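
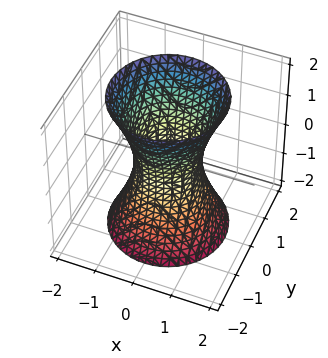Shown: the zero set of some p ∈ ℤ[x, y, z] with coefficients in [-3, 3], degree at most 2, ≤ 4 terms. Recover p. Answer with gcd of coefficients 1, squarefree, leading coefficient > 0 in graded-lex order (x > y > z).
1. The degree is 2 — one connected sheet with a waist; a quadric.
2. Symmetries: mirror symmetry z ↦ −z ⇒ only even powers of z; rotational symmetry about the z-axis ⇒ p depends on x, y only through x² + y².
3. From the axis intercepts and sections: a circular section at z = 0 has radius between 0 and 1; the surface avoids every integer z-axis point in the box.
4. The integer polynomial consistent with all of this is the stated p.

3*x^2 + 3*y^2 - z^2 - 2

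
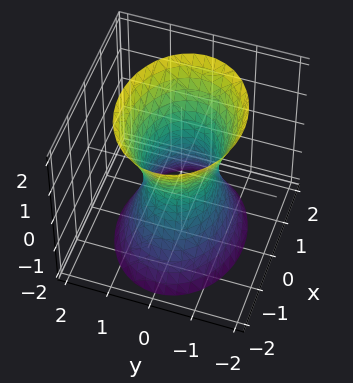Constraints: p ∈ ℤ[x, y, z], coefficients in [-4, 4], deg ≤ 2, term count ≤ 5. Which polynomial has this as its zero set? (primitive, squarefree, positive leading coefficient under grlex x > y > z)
First, degree: an hourglass — one-sheet hyperboloid; a quadric, so deg p = 2.
Next, symmetries: it's symmetric under y → −y, forcing even powers of y; mirror symmetry x ↦ −x ⇒ only even powers of x; the z ↦ −z reflection is a symmetry, so z appears only in even powers.
Then, checking where it meets the axes: it misses every integer gridline on the z-axis; the x-axis gridline crossings are at x ∈ {-1, 1}.
Finally, putting this together gives p.

2*x^2 + 3*y^2 - z^2 - 2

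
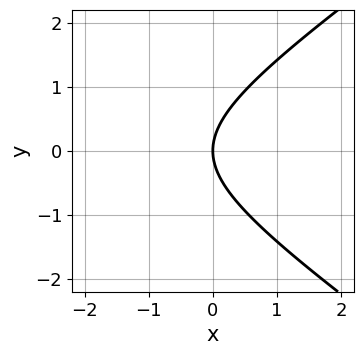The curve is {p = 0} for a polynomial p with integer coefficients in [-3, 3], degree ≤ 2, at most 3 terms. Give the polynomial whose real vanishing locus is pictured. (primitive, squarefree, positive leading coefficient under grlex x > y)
First, degree: the shape is more complex than any degree-1 curve, so deg p = 2.
Next, symmetries: it's symmetric under y → −y, forcing even powers of y.
Next, against the integer gridlines: one x-axis crossing is at x = 0; one y-axis crossing is at y = 0.
Finally, assembling these constraints gives the stated polynomial.

x^2 - 2*y^2 + 3*x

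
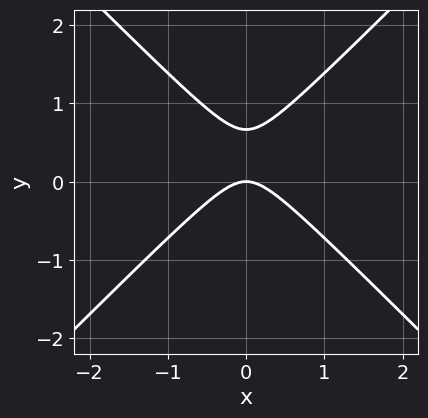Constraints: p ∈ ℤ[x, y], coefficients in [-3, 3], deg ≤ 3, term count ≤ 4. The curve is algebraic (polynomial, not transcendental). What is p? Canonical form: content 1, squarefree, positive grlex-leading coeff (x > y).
3*x^2 - 3*y^2 + 2*y

(a) The degree is 2 — no degree-1 curve has this shape.
(b) Symmetries: it's symmetric under x → −x, forcing even powers of x.
(c) From the axis intercepts and sections: it crosses the y-axis at the gridline y = 0; it meets the x-axis at x = 0 (among the integer gridlines).
(d) Putting this together gives p.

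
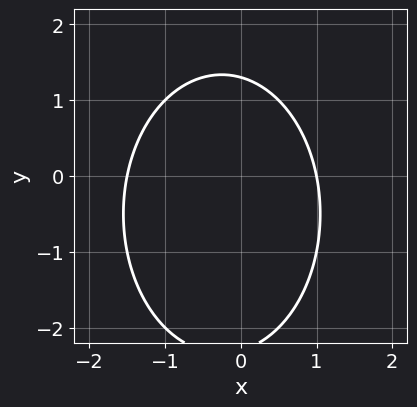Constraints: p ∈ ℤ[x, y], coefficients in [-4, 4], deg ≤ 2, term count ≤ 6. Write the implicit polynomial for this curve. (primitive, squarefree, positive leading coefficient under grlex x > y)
The degree is 2 — the shape is more complex than any degree-1 curve.
Checking where it meets the axes: one x-axis crossing is at x = 1.
Fitting integer coefficients to these (and the overall shape) gives p.

2*x^2 + y^2 + x + y - 3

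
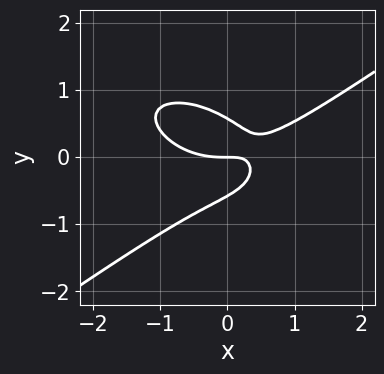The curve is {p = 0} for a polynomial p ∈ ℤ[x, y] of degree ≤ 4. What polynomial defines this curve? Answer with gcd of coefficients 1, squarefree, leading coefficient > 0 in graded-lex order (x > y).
x^3 - 3*y^3 - 2*x*y + y

(a) The degree is 3 — the shape is more complex than any degree-2 curve.
(b) Reading off the gridlines: it crosses the y-axis at the gridline y = 0; it crosses the x-axis at the gridline x = 0.
(c) Assembling these constraints gives the stated polynomial.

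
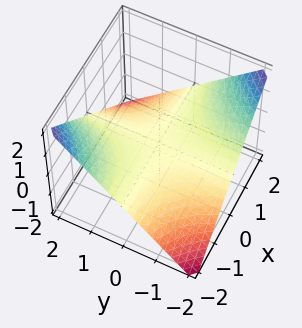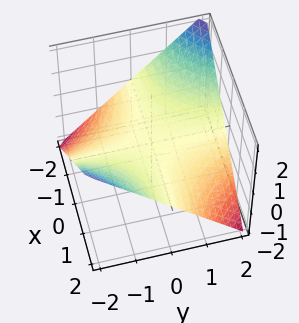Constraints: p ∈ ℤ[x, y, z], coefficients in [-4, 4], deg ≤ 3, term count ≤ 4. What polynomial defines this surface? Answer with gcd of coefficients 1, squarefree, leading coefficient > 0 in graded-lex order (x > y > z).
1. The degree is 2 — a hyperbolic paraboloid; a quadric.
2. Checking where it meets the axes: one z-axis crossing is at z = 0; the visible x-axis segment lies entirely on the surface.
3. Together with the visible shape, these determine p as stated. Check: (0, 1, 0) on the y-axis lies on the surface, and p(0, 1, 0) = 0. ✓

x*y + 2*z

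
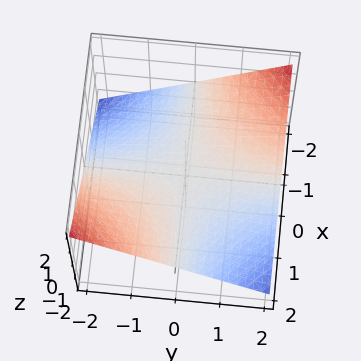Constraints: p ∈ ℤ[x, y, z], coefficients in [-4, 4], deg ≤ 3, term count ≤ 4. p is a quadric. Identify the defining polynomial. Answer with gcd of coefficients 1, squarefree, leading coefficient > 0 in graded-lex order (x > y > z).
1. The degree is 2 — a saddle surface; a quadric.
2. From the visible intercepts: every point of the x-axis in the box is on the surface; every point of the y-axis in the box is on the surface; one z-axis crossing is at z = 0.
3. These observations pin down the coefficients.

x*y + 3*z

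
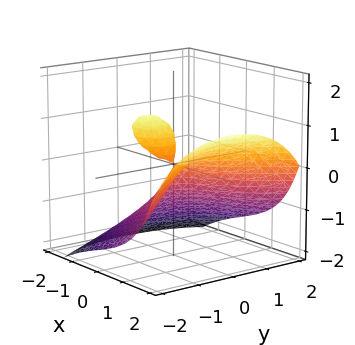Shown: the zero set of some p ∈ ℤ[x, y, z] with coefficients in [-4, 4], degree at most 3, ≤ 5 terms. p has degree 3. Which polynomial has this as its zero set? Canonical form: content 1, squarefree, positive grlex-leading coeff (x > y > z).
x^3 - 2*z^3 - 3*x*z - 2*y^2

1. The picture has 2 separate pieces. Treating them together as one polynomial.
2. deg p = 3. No degree-2 surface has this shape.
3. Against the integer gridlines: one y-axis crossing is at y = 0; it meets the z-axis at z = 0 (among the integer gridlines); one x-axis crossing is at x = 0.
4. Assembling these constraints gives the stated polynomial.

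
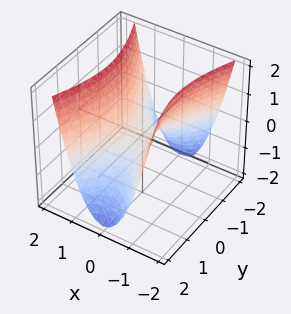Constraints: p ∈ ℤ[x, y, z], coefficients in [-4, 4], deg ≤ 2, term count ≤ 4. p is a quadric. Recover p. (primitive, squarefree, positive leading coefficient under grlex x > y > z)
3*x^2 - y^2 - 2*z

First, deg p = 2.
Then, symmetries: the y ↦ −y reflection is a symmetry, so y appears only in even powers; the x ↦ −x reflection is a symmetry, so x appears only in even powers.
Next, from the axis intercepts and sections: it crosses the x-axis at the gridline x = 0; one y-axis crossing is at y = 0; one z-axis crossing is at z = 0.
Finally, matching integer coefficients to the picture gives p.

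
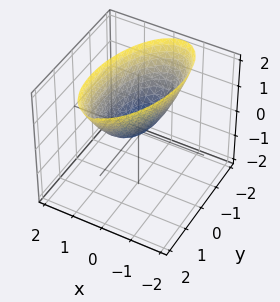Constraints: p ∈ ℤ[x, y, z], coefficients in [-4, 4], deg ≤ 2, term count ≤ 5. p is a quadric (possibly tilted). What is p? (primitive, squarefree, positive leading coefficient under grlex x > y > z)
3*x^2 - x*y + y^2 - 2*z

1. deg p = 2. No degree-1 surface has this shape.
2. From the visible intercepts: one x-axis crossing is at x = 0; it meets the z-axis at z = 0 (among the integer gridlines); one y-axis crossing is at y = 0.
3. Matching integer coefficients to the picture gives p.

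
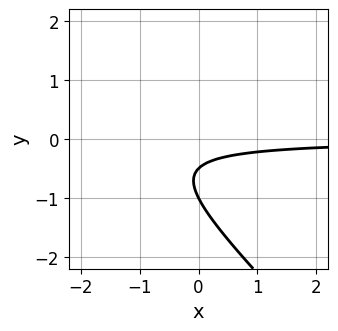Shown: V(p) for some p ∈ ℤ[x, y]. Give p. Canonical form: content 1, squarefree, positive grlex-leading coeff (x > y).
1. Degree: no degree-1 curve has this shape, so deg p = 2.
2. Reading off the gridlines: it crosses the y-axis at the gridline y = -1; it misses every integer gridline on the x-axis.
3. These observations pin down the coefficients.

2*x*y + 2*y^2 + 3*y + 1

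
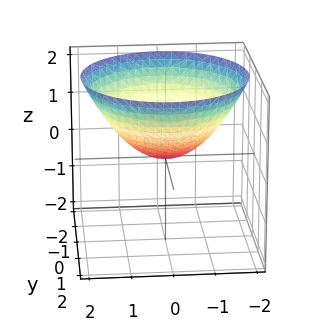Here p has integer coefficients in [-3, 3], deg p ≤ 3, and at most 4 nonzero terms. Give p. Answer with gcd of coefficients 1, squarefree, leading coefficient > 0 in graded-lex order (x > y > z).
x^2 + y^2 - 2*z

The degree is 2 — a single bowl opening along one axis; a quadric.
By symmetry, the surface is invariant under rotation about z: p = q(x² + y², z).
Against the integer gridlines: it meets the z-axis at z = 0 (among the integer gridlines); a circular section at z = 1 has radius between 1 and 2.
Together with the visible shape, these determine p as stated.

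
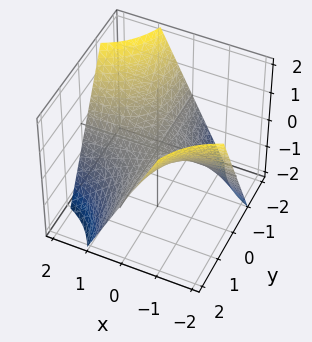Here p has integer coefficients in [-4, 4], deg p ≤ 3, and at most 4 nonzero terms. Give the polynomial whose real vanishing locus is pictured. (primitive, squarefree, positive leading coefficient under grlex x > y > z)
x*y + z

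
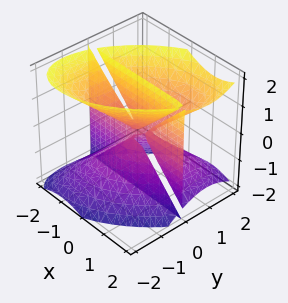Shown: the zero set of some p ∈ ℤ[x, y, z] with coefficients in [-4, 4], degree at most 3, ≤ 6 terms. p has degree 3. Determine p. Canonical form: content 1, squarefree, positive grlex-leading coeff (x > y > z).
3*x^2*y - 3*x*y^2 + 3*y^3 - 3*y*z^2 - x*y

First, the degree is 3 — no degree-2 surface has this shape.
Then, against the integer gridlines: the visible z-axis segment lies entirely on the surface; every point of the x-axis in the box is on the surface; it crosses the y-axis at the gridline y = 0.
Finally, these observations pin down the coefficients.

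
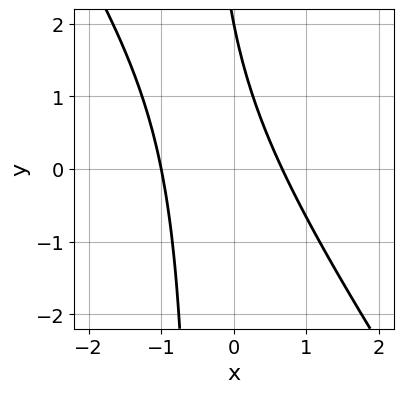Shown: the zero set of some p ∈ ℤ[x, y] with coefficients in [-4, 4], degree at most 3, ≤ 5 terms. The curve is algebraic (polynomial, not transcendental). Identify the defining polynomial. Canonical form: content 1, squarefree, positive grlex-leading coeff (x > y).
(a) Degree: no degree-1 curve has this shape, so deg p = 2.
(b) Against the integer gridlines: one x-axis crossing is at x = -1; one y-axis crossing is at y = 2.
(c) Assembling these constraints gives the stated polynomial.

3*x^2 + 2*x*y + x + y - 2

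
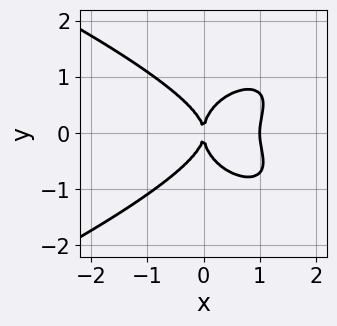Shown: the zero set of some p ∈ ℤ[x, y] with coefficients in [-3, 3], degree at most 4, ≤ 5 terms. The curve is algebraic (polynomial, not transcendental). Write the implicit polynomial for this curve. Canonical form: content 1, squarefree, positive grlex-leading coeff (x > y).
2*y^4 + 2*x^3 - x*y^2 - 2*x^2

1. Degree: the shape is more complex than any degree-3 curve, so deg p = 4.
2. Symmetries: mirror symmetry y ↦ −y ⇒ only even powers of y.
3. Observable constraints: it crosses the y-axis at the gridline y = 0; among the integer gridlines, it crosses the x-axis at x ∈ {0, 1}.
4. Solving for integer coefficients yields p as stated.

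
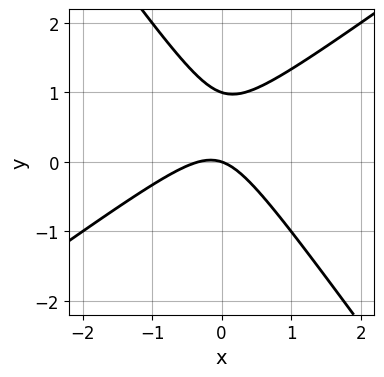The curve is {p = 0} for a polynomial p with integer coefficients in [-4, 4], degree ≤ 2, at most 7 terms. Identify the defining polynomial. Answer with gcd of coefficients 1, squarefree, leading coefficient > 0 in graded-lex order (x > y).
3*x^2 - 2*x*y - 3*y^2 + x + 3*y

(a) Degree: no degree-1 curve has this shape, so deg p = 2.
(b) From the visible intercepts: among the integer gridlines, it crosses the y-axis at y ∈ {0, 1}; it meets the x-axis at x = 0 (among the integer gridlines).
(c) Putting this together gives p.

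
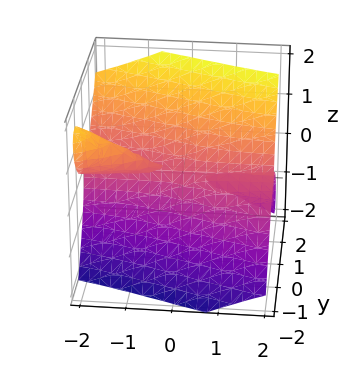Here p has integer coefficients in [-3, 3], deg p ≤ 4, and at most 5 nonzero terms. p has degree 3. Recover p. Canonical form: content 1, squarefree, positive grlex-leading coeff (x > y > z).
3*x*y*z + 3*y^3 - 2*z^3

First, the picture has 3 separate pieces. Treating them together as one polynomial.
Then, the degree is 3 — a generic line meets the surface in up to 3 points.
Then, from the axis intercepts and sections: it crosses the y-axis at the gridline y = 0; it meets the z-axis at z = 0 (among the integer gridlines); the visible x-axis segment lies entirely on the surface.
Finally, fitting integer coefficients to these (and the overall shape) gives p.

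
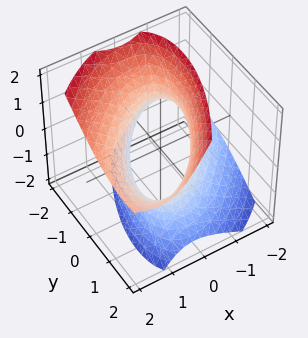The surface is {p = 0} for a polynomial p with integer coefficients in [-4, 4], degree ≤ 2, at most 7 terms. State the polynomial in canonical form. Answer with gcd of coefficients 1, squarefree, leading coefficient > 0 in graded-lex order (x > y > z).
3*x^2 - 3*x*y - 3*x*z + 2*y^2 - 2*z^2 - 3

Degree: no degree-1 surface has this shape, so deg p = 2.
Against the integer gridlines: the x-axis gridline crossings are at x ∈ {-1, 1}; no z-intercept at any integer in the box.
Matching integer coefficients to the picture gives p.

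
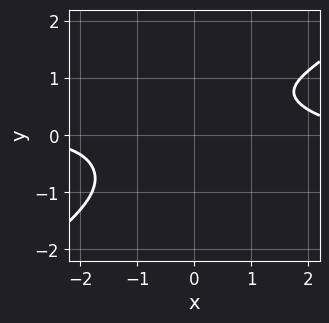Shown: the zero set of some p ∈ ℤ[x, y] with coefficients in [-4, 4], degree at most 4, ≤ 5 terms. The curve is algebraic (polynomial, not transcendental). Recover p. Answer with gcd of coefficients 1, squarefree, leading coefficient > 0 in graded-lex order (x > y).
x^3*y - 3*y^4 - x^2*y + 3*y - 3

Degree: a generic line meets the curve in up to 4 points, so deg p = 4.
From the axis intercepts and sections: no x-intercept at any integer in the box; it misses every integer gridline on the y-axis.
Together with the visible shape, these determine p as stated.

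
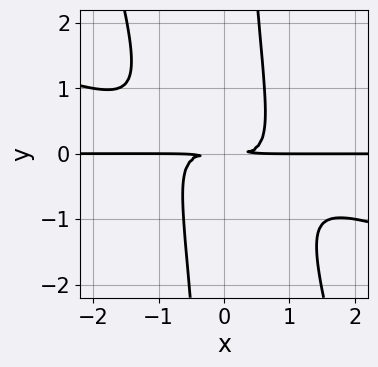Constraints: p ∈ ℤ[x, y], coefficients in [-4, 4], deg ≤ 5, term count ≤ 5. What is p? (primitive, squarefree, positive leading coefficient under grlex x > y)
x^3*y + 3*x^2*y^2 + x*y^3 - 2*y^2

Degree: the shape is more complex than any degree-3 curve, so deg p = 4.
From the axis intercepts and sections: every point of the x-axis in the box is on the curve.
These observations pin down the coefficients.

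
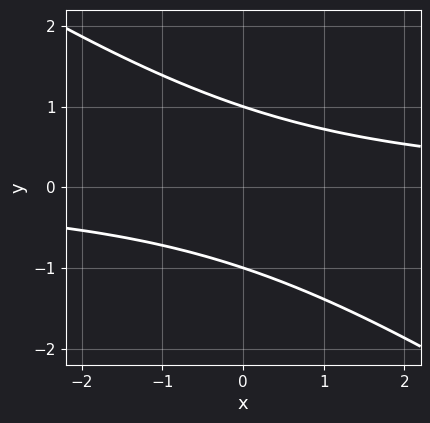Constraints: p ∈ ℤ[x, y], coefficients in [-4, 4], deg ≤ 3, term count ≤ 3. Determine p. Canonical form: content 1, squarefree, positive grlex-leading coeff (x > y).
2*x*y + 3*y^2 - 3

(a) Degree: the shape is more complex than any degree-1 curve, so deg p = 2.
(b) Against the integer gridlines: among the integer gridlines, it crosses the y-axis at y ∈ {-1, 1}; no x-intercept at any integer in the box.
(c) Assembling these constraints gives the stated polynomial.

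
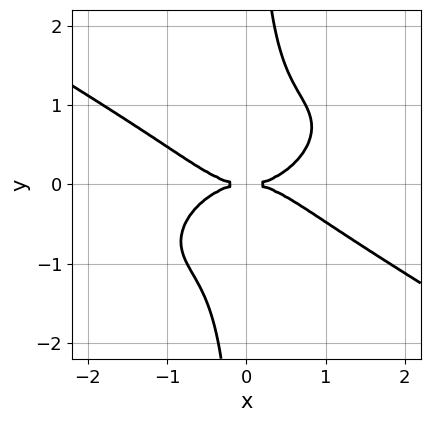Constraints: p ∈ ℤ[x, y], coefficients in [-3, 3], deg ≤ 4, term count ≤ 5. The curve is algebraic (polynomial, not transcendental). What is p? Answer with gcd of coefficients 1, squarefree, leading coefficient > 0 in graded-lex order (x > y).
1. deg p = 4. The shape is more complex than any degree-3 curve.
2. Checking where it meets the axes: it meets the x-axis at x = 0 (among the integer gridlines); it meets the y-axis at y = 0 (among the integer gridlines).
3. Matching integer coefficients to the picture gives p.

x^4 - x^2*y^2 + 3*x*y^3 - 2*y^2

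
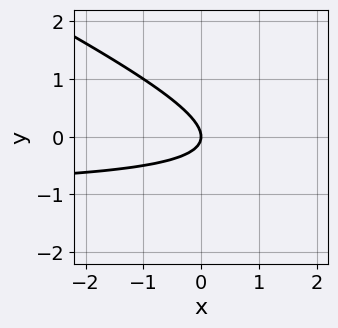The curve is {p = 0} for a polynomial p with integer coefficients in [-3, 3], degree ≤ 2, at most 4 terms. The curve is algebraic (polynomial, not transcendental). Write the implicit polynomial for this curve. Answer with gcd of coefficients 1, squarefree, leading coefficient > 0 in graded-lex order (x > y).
x*y + 2*y^2 + x

1. The degree is 2 — no degree-1 curve has this shape.
2. Observable constraints: it meets the y-axis at y = 0 (among the integer gridlines); it crosses the x-axis at the gridline x = 0.
3. Assembling these constraints gives the stated polynomial.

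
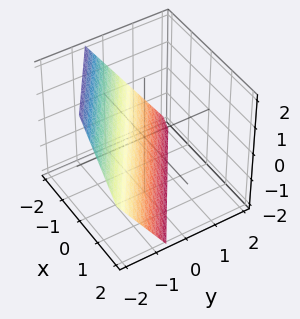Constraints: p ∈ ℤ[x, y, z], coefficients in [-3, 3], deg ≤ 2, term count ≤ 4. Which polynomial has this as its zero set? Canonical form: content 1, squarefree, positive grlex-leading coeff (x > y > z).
2*x + 3*y + 2*z + 2

(a) Degree: the surface is flat (a plane), so deg p = 1.
(b) Checking where it meets the axes: one z-axis crossing is at z = -1; it crosses the x-axis at the gridline x = -1.
(c) Solving for integer coefficients yields p as stated.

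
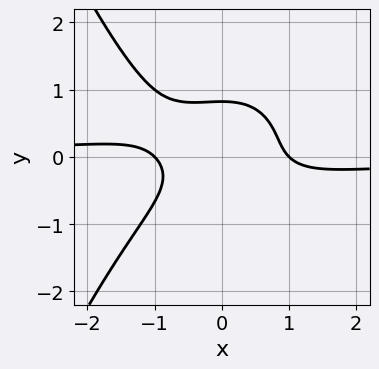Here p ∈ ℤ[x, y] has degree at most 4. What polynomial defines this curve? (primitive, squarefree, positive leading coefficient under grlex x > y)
(a) The degree is 4 — a generic line meets the curve in up to 4 points.
(b) Against the integer gridlines: the x-axis gridline crossings are at x ∈ {-1, 1}.
(c) These observations pin down the coefficients.

2*x^3*y + 3*y^3 + x^2 - y^2 - 1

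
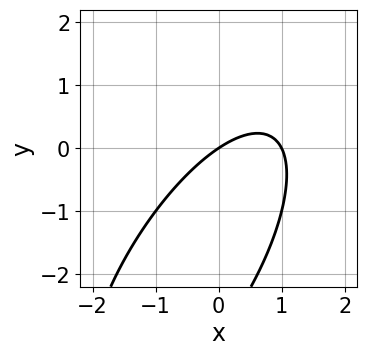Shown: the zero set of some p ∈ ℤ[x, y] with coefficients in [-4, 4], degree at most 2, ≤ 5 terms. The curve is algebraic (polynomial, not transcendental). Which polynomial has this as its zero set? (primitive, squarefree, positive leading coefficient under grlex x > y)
(a) Degree: the shape is more complex than any degree-1 curve, so deg p = 2.
(b) From the axis intercepts and sections: among the integer gridlines, it crosses the x-axis at x ∈ {0, 1}; one y-axis crossing is at y = 0.
(c) Together with the visible shape, these determine p as stated.

2*x^2 - 2*x*y + y^2 - 2*x + 3*y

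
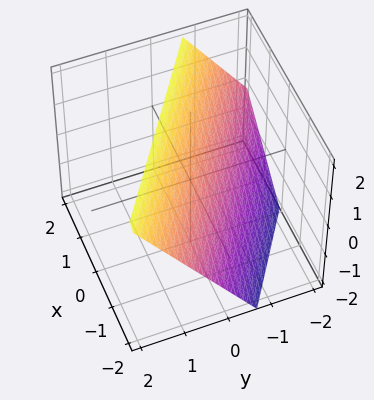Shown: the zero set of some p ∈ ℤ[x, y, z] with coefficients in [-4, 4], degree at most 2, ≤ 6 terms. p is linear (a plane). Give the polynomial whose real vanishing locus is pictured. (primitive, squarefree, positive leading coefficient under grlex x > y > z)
2*x + 3*y - 2*z + 2

1. Degree: the surface is flat (a plane), so deg p = 1.
2. Checking where it meets the axes: it crosses the x-axis at the gridline x = -1; it crosses the z-axis at the gridline z = 1.
3. Fitting integer coefficients to these (and the overall shape) gives p.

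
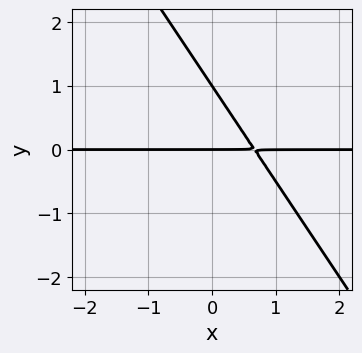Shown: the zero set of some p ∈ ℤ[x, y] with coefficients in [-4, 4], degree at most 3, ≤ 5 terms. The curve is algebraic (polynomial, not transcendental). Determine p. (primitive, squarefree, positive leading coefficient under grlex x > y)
3*x*y + 2*y^2 - 2*y

First, the degree is 2 — no degree-1 curve has this shape.
Then, reading off the gridlines: every point of the x-axis in the box is on the curve; the y-axis gridline crossings are at y ∈ {0, 1}.
Finally, these observations pin down the coefficients.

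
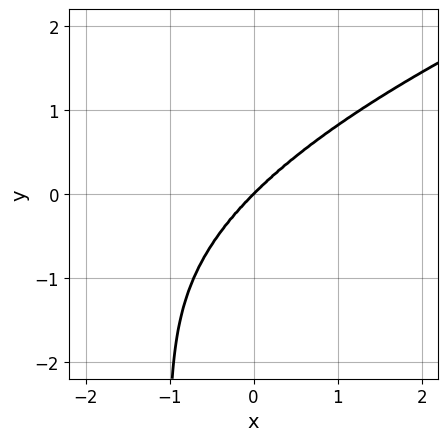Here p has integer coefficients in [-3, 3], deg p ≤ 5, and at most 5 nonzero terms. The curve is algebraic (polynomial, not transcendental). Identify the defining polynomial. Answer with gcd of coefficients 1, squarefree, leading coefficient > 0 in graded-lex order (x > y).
2*x*y^3 - 3*x^3 + x^2*y + 2*y^3

First, deg p = 4. A generic line meets the curve in up to 4 points.
Next, against the integer gridlines: it meets the x-axis at x = 0 (among the integer gridlines); it meets the y-axis at y = 0 (among the integer gridlines).
Finally, together with the visible shape, these determine p as stated.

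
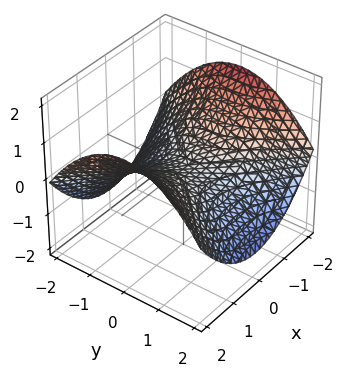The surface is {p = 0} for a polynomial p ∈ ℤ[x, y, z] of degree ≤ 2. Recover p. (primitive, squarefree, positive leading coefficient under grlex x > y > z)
1. deg p = 2.
2. Symmetries: the y ↦ −y reflection is a symmetry, so y appears only in even powers; it's symmetric under x → −x, forcing even powers of x.
3. Against the integer gridlines: one z-axis crossing is at z = 0; it crosses the x-axis at the gridline x = 0.
4. The integer polynomial consistent with all of this is the stated p.

x^2 - y^2 - 3*z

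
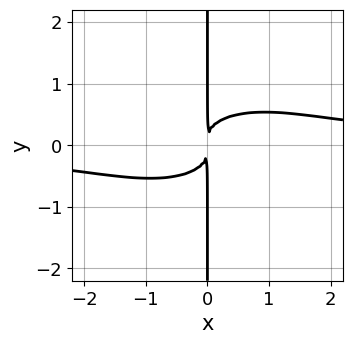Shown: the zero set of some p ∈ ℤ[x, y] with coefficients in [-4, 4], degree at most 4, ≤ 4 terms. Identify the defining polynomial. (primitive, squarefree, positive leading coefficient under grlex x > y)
x^3*y + 3*x*y^3 - x^2

1. deg p = 4. A generic line meets the curve in up to 4 points.
2. Reading off the gridlines: the visible y-axis segment lies entirely on the curve.
3. Assembling these constraints gives the stated polynomial.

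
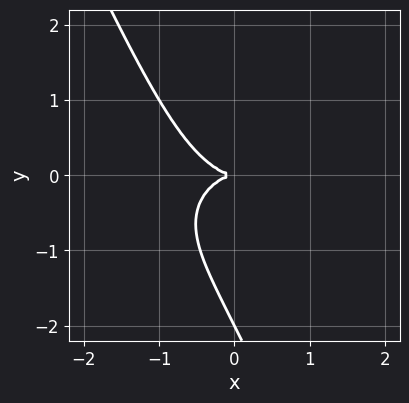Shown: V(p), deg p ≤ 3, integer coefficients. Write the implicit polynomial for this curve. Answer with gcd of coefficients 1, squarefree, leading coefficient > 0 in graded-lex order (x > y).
x^3 + 2*x*y^2 + y^3 + 2*y^2

First, the degree is 3 — no degree-2 curve has this shape.
Next, checking where it meets the axes: it crosses the x-axis at the gridline x = 0; among the integer gridlines, it crosses the y-axis at y ∈ {-2, 0}.
Finally, the integer polynomial consistent with all of this is the stated p.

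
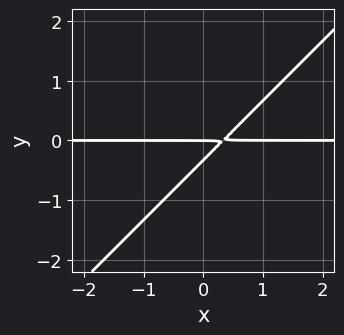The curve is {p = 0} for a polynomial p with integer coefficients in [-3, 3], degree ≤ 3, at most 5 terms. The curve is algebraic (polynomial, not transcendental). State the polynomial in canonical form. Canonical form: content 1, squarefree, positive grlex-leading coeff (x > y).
(a) deg p = 2. The shape is more complex than any degree-1 curve.
(b) Reading off the gridlines: every point of the x-axis in the box is on the curve; it crosses the y-axis at the gridline y = 0.
(c) The integer polynomial consistent with all of this is the stated p.

3*x*y - 3*y^2 - y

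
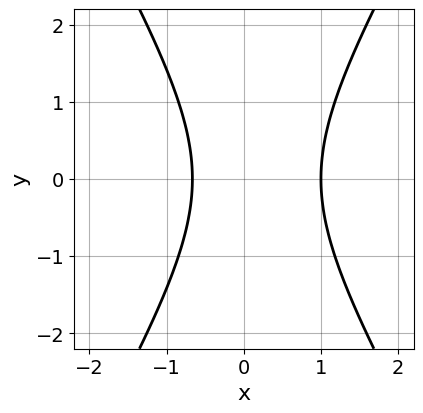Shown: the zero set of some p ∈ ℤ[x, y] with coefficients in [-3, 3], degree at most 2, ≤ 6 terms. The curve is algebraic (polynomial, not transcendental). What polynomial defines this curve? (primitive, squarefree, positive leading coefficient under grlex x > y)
First, deg p = 2. The shape is more complex than any degree-1 curve.
Next, symmetries: the y ↦ −y reflection is a symmetry, so y appears only in even powers.
Then, checking where it meets the axes: it meets the x-axis at x = 1 (among the integer gridlines); it misses every integer gridline on the y-axis.
Finally, these observations pin down the coefficients.

3*x^2 - y^2 - x - 2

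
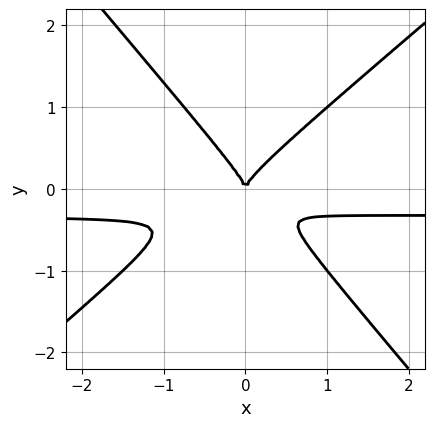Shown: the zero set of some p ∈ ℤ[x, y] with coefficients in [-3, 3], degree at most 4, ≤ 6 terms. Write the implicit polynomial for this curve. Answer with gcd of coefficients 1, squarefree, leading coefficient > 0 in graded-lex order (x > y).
3*x^2*y - x*y^2 - 3*y^3 + x^2

The degree is 3 — no degree-2 curve has this shape.
Reading off the gridlines: it crosses the x-axis at the gridline x = 0; one y-axis crossing is at y = 0.
The integer polynomial consistent with all of this is the stated p.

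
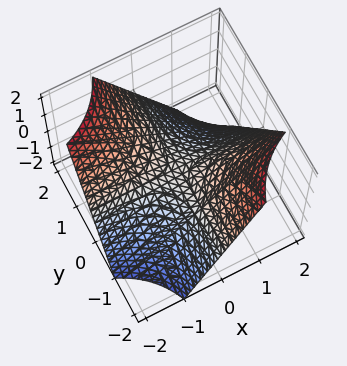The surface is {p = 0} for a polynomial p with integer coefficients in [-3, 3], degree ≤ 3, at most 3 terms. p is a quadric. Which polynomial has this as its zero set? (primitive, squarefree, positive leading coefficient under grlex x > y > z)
(a) Degree: a saddle surface; a quadric, so deg p = 2.
(b) Checking where it meets the axes: one z-axis crossing is at z = 0; every point of the x-axis in the box is on the surface; every point of the y-axis in the box is on the surface.
(c) Matching integer coefficients to the picture gives p.

x*y + z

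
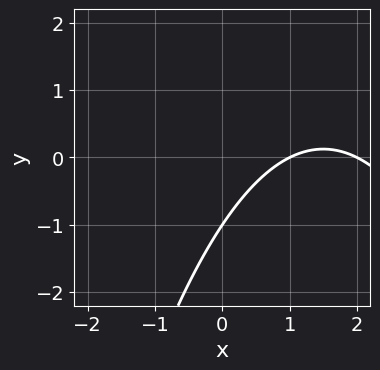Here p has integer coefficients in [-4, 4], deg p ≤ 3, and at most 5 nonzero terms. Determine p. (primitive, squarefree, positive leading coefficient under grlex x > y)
deg p = 2. A generic line meets the curve in up to 2 points.
From the visible intercepts: the x-axis gridline crossings are at x ∈ {1, 2}; it meets the y-axis at y = -1 (among the integer gridlines).
Matching integer coefficients to the picture gives p.

x^2 - 3*x + 2*y + 2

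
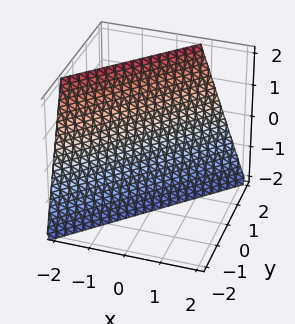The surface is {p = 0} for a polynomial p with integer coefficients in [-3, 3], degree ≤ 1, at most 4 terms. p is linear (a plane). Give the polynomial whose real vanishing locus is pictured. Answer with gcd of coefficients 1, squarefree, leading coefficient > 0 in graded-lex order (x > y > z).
deg p = 1.
From the axis intercepts and sections: it meets the z-axis at z = -2 (among the integer gridlines).
Fitting integer coefficients to these (and the overall shape) gives p.

3*x - 3*y + z + 2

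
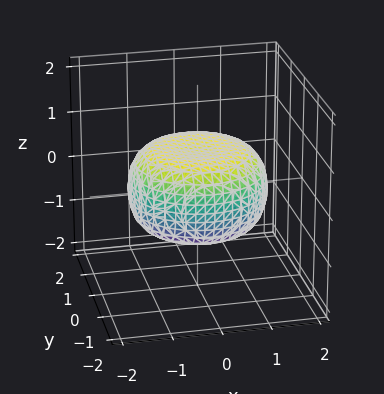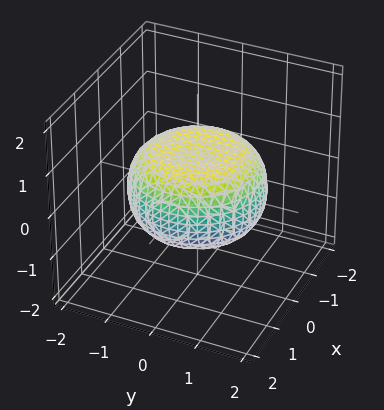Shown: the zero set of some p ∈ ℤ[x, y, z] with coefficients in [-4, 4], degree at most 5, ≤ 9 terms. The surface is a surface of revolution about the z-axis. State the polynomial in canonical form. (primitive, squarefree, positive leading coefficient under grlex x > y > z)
x^4 + 2*x^2*y^2 + y^4 - x^2 - y^2 + 3*z^2 - 2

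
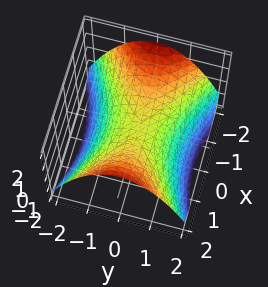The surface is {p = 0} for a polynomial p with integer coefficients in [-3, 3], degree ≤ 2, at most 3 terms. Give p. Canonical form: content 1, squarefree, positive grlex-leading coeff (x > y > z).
x^2 - 2*y^2 - 3*z

Degree: a saddle surface; a quadric, so deg p = 2.
Symmetries: mirror symmetry x ↦ −x ⇒ only even powers of x; the y ↦ −y reflection is a symmetry, so y appears only in even powers.
Observable constraints: it crosses the y-axis at the gridline y = 0; it crosses the z-axis at the gridline z = 0; one x-axis crossing is at x = 0.
Assembling these constraints gives the stated polynomial.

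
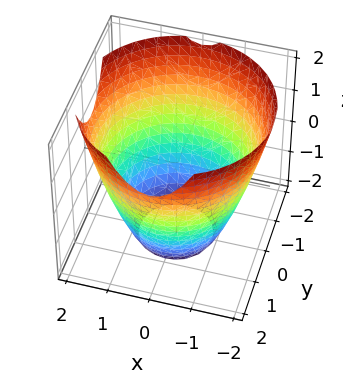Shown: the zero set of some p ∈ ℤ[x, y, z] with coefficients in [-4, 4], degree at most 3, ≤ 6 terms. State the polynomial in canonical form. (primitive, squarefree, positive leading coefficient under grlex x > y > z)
(a) Degree: no degree-1 surface has this shape, so deg p = 2.
(b) By symmetry, every cross-section ⟂ z is a circle, so x, y appear only via x² + y².
(c) Against the integer gridlines: a circular section at z = 0 has radius between 1 and 2; it misses every integer gridline on the z-axis.
(d) The integer polynomial consistent with all of this is the stated p.

x^2 + y^2 - z - 3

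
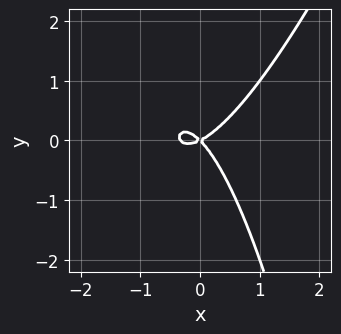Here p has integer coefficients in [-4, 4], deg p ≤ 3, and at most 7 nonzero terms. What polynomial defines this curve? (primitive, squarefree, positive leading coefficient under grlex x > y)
3*x^3 - x^2*y + x^2 - x*y - 2*y^2

First, deg p = 3. No degree-2 curve has this shape.
Next, observable constraints: it crosses the y-axis at the gridline y = 0; one x-axis crossing is at x = 0.
Finally, putting this together gives p.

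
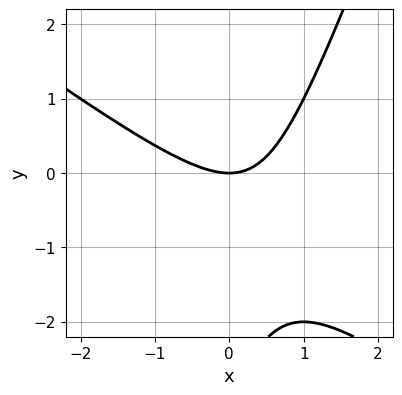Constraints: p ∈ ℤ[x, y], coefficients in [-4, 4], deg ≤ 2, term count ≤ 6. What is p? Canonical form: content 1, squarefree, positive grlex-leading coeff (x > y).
2*x^2 + 2*x*y - y^2 - 3*y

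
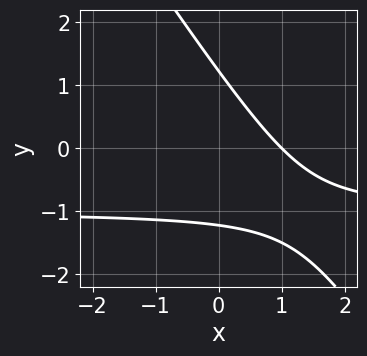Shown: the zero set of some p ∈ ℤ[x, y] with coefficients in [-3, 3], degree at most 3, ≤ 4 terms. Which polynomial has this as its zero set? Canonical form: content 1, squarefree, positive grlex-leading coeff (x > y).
deg p = 2. A generic line meets the curve in up to 2 points.
From the axis intercepts and sections: one x-axis crossing is at x = 1.
Matching integer coefficients to the picture gives p.

3*x*y + 2*y^2 + 3*x - 3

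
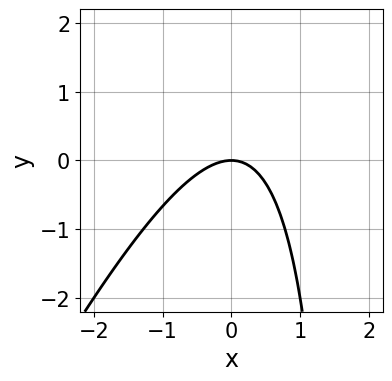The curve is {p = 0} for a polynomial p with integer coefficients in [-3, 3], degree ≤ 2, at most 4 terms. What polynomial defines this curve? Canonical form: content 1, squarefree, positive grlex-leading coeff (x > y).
2*x^2 - x*y + 2*y

First, deg p = 2. No degree-1 curve has this shape.
Then, from the axis intercepts and sections: it crosses the x-axis at the gridline x = 0; it meets the y-axis at y = 0 (among the integer gridlines).
Finally, the integer polynomial consistent with all of this is the stated p.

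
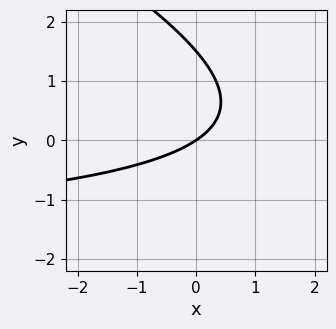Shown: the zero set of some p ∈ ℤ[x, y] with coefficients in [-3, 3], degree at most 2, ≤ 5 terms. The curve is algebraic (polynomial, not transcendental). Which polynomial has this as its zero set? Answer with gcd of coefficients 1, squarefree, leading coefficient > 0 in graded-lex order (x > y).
deg p = 2. A generic line meets the curve in up to 2 points.
Reading off the gridlines: it meets the y-axis at y = 0 (among the integer gridlines); it crosses the x-axis at the gridline x = 0.
Solving for integer coefficients yields p as stated.

x*y + 2*y^2 + 2*x - 3*y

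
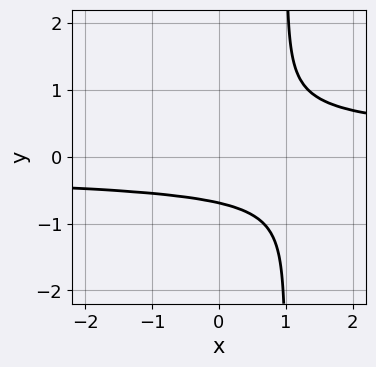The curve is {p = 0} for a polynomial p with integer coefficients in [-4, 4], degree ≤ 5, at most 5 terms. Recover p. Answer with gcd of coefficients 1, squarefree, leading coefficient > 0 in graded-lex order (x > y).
3*x*y^3 - 3*y^3 - 1

(a) deg p = 4. A generic line meets the curve in up to 4 points.
(b) Checking where it meets the axes: no x-intercept at any integer in the box.
(c) Matching integer coefficients to the picture gives p.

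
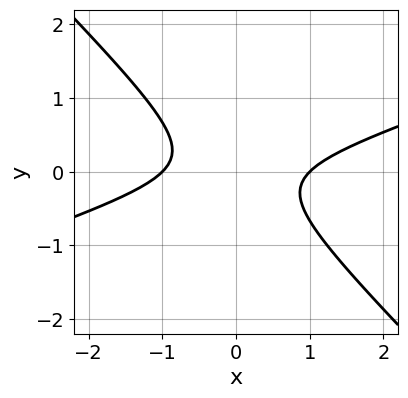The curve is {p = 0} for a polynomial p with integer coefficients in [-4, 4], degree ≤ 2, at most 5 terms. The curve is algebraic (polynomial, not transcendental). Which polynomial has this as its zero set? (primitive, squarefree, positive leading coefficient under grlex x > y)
First, degree: a generic line meets the curve in up to 2 points, so deg p = 2.
Then, checking where it meets the axes: among the integer gridlines, it crosses the x-axis at x ∈ {-1, 1}; no y-intercept at any integer in the box.
Finally, matching integer coefficients to the picture gives p.

x^2 - 2*x*y - 3*y^2 - 1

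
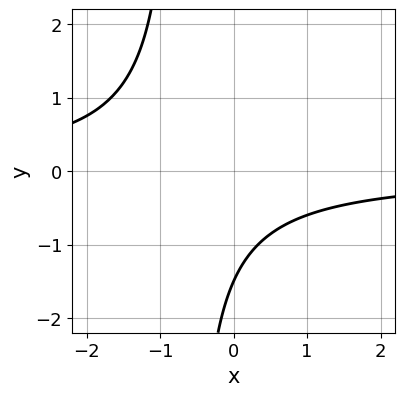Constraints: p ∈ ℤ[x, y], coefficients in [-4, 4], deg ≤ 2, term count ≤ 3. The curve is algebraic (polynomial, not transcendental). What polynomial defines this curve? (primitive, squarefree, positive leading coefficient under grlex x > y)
deg p = 2.
From the visible intercepts: no x-intercept at any integer in the box.
Together with the visible shape, these determine p as stated.

3*x*y + 2*y + 3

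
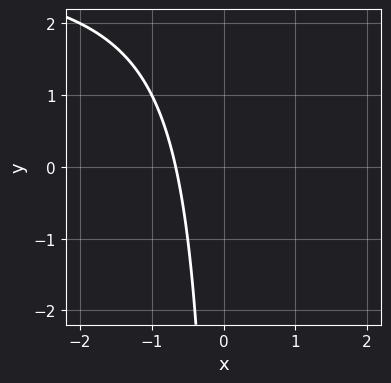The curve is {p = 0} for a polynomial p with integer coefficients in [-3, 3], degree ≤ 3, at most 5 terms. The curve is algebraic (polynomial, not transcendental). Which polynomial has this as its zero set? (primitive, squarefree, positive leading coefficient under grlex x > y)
(a) Degree: the shape is more complex than any degree-1 curve, so deg p = 2.
(b) Reading off the gridlines: it misses every integer gridline on the y-axis.
(c) Together with the visible shape, these determine p as stated.

x*y - 3*x - 2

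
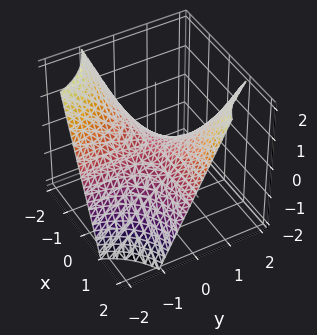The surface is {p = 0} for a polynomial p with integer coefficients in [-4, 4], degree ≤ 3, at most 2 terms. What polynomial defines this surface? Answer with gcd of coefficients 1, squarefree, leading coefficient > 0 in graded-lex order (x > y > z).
x*y - z

deg p = 2.
Checking where it meets the axes: one z-axis crossing is at z = 0; every point of the y-axis in the box is on the surface; the visible x-axis segment lies entirely on the surface.
These observations pin down the coefficients.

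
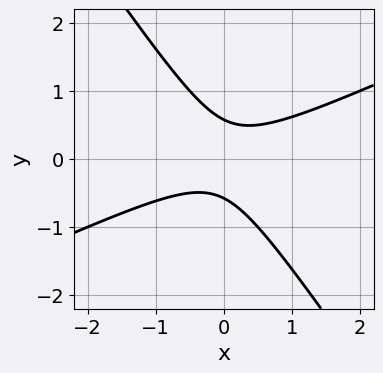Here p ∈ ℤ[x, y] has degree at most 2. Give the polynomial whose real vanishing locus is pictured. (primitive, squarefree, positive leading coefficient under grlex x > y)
(a) The degree is 2 — no degree-1 curve has this shape.
(b) Against the integer gridlines: the curve avoids every integer x-axis point in the box.
(c) Fitting integer coefficients to these (and the overall shape) gives p.

2*x^2 - 3*x*y - 3*y^2 + 1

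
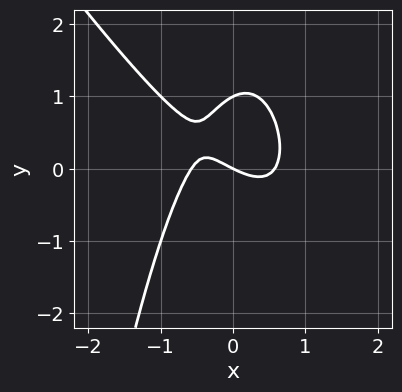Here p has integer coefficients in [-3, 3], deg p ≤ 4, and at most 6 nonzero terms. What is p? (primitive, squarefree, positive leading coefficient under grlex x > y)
3*x^3 + 2*x^2*y + 2*y^2 - x - 2*y

The degree is 3 — no degree-2 curve has this shape.
Against the integer gridlines: the y-axis gridline crossings are at y ∈ {0, 1}; it meets the x-axis at x = 0 (among the integer gridlines).
Solving for integer coefficients yields p as stated.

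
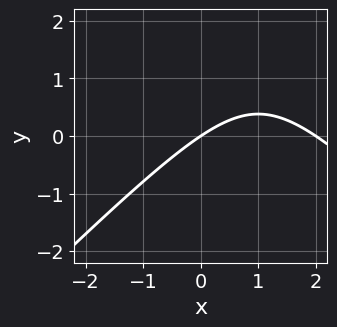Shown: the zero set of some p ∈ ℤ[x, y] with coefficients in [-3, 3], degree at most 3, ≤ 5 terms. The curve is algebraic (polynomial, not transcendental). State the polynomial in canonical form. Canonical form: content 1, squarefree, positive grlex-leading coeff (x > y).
(a) Degree: no degree-1 curve has this shape, so deg p = 2.
(b) Observable constraints: it crosses the y-axis at the gridline y = 0; among the integer gridlines, it crosses the x-axis at x ∈ {0, 2}.
(c) The integer polynomial consistent with all of this is the stated p.

x^2 - y^2 - 2*x + 3*y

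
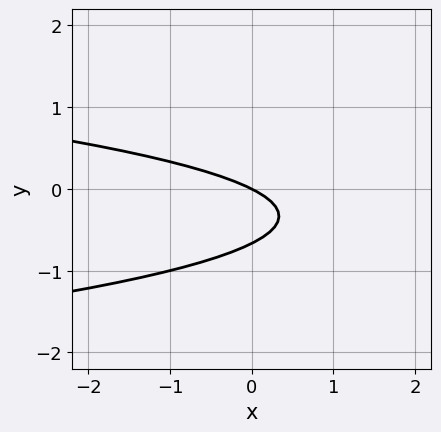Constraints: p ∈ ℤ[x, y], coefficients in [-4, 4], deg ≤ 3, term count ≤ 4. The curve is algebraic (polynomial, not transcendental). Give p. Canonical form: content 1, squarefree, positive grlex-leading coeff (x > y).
3*y^2 + x + 2*y

1. Degree: the shape is more complex than any degree-1 curve, so deg p = 2.
2. Against the integer gridlines: it meets the y-axis at y = 0 (among the integer gridlines); one x-axis crossing is at x = 0.
3. These observations pin down the coefficients.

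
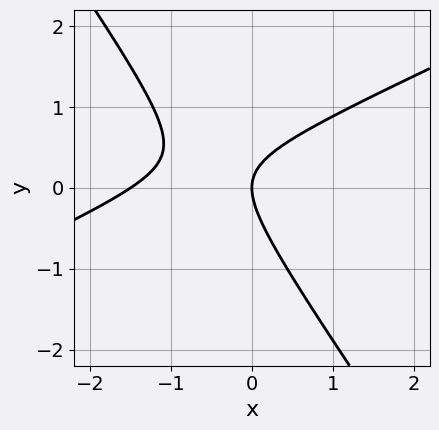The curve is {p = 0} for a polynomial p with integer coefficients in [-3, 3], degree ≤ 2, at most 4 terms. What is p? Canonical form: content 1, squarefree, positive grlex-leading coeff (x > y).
(a) The degree is 2 — a generic line meets the curve in up to 2 points.
(b) From the axis intercepts and sections: one y-axis crossing is at y = 0; it meets the x-axis at x = 0 (among the integer gridlines).
(c) Fitting integer coefficients to these (and the overall shape) gives p.

2*x^2 - 3*x*y - 3*y^2 + 3*x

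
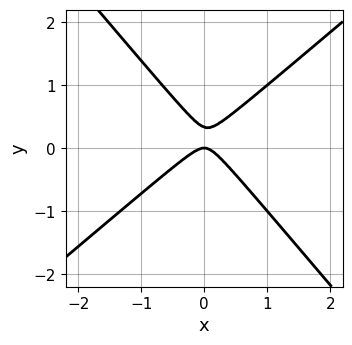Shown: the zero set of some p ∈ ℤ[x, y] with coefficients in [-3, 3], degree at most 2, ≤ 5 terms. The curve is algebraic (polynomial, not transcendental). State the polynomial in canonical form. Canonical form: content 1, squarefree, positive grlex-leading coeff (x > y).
3*x^2 - x*y - 3*y^2 + y

1. deg p = 2. The shape is more complex than any degree-1 curve.
2. Observable constraints: it meets the x-axis at x = 0 (among the integer gridlines); it meets the y-axis at y = 0 (among the integer gridlines).
3. Putting this together gives p.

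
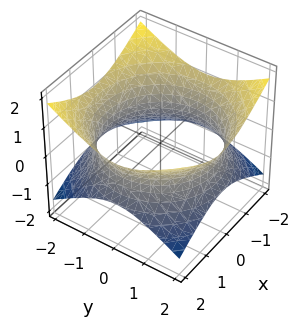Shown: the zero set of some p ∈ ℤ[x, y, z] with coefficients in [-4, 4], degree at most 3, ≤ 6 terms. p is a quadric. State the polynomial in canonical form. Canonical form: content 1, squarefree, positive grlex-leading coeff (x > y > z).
1. Degree: one connected sheet with a waist; a quadric, so deg p = 2.
2. Symmetry: the z-axis is an axis of rotation, so x and y enter only as x² + y²; mirror symmetry z ↦ −z ⇒ only even powers of z.
3. From the axis intercepts and sections: a circular section at z = 0 has radius between 1 and 2; the surface avoids every integer z-axis point in the box.
4. Solving for integer coefficients yields p as stated.

x^2 + y^2 - 2*z^2 - 3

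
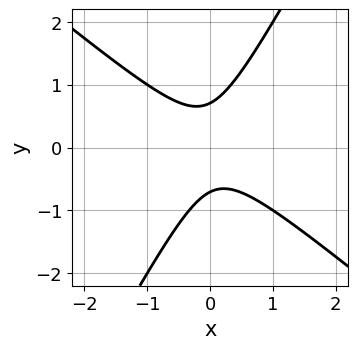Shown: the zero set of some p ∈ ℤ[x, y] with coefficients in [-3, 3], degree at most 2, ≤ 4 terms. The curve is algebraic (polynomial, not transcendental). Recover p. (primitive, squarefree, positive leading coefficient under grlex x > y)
3*x^2 + 2*x*y - 2*y^2 + 1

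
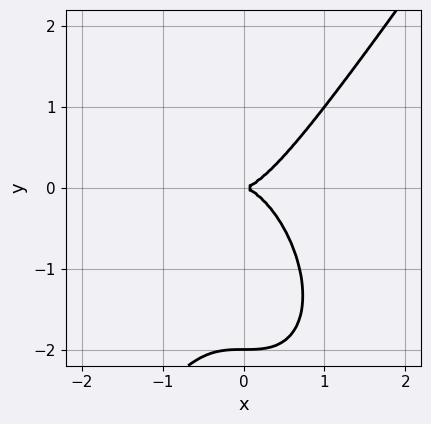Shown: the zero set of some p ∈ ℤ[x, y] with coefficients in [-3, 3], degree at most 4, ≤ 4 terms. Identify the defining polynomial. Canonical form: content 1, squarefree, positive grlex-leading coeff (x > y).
deg p = 3.
Against the integer gridlines: among the integer gridlines, it crosses the y-axis at y ∈ {-2, 0}; one x-axis crossing is at x = 0.
The integer polynomial consistent with all of this is the stated p.

3*x^3 - y^3 - 2*y^2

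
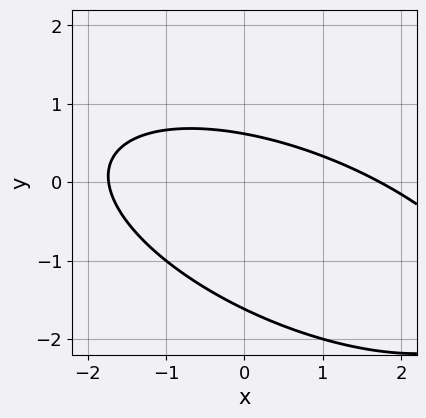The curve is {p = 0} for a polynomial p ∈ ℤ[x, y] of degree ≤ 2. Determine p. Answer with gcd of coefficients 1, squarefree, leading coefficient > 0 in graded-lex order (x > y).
First, degree: the shape is more complex than any degree-1 curve, so deg p = 2.
Finally, solving for integer coefficients yields p as stated.

x^2 + 2*x*y + 3*y^2 + 3*y - 3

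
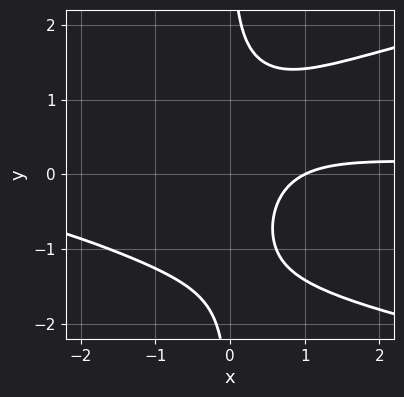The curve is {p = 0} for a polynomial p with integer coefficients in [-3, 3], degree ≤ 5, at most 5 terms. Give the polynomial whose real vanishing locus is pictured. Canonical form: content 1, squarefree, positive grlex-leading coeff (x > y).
First, degree: no degree-3 curve has this shape, so deg p = 4.
Then, checking where it meets the axes: the curve avoids every integer y-axis point in the box; it crosses the x-axis at the gridline x = 1.
Finally, these observations pin down the coefficients.

x*y^3 - x^2*y - x*y + x - 1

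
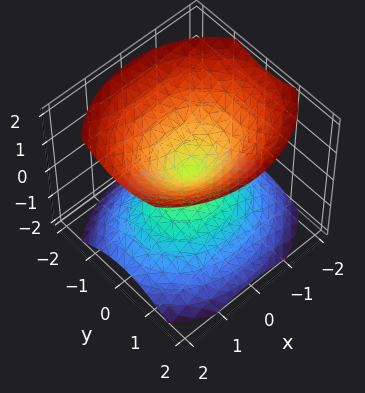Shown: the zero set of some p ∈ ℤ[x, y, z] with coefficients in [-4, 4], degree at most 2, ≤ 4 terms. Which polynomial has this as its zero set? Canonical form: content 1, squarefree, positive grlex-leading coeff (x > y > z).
2*x^2 + 3*y^2 - 3*z^2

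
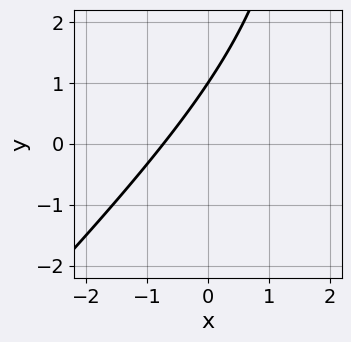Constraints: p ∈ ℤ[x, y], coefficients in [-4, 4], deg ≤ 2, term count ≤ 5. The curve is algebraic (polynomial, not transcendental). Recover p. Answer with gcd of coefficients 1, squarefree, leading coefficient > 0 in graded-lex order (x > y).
First, the degree is 2 — the shape is more complex than any degree-1 curve.
Next, checking where it meets the axes: it crosses the y-axis at the gridline y = 1.
Finally, the integer polynomial consistent with all of this is the stated p.

x^2 - x*y - 2*x + 2*y - 2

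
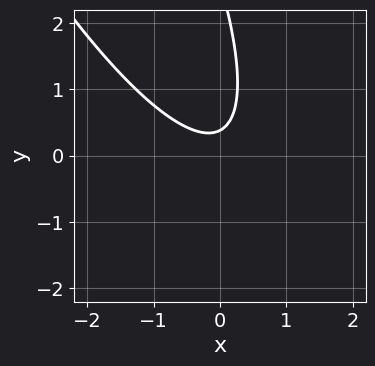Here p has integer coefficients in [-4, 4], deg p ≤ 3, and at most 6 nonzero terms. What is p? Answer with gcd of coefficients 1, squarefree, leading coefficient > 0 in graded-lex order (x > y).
3*x^2 + 3*x*y + y^2 - 3*y + 1

First, the degree is 2 — the shape is more complex than any degree-1 curve.
Next, observable constraints: no x-intercept at any integer in the box.
Finally, assembling these constraints gives the stated polynomial.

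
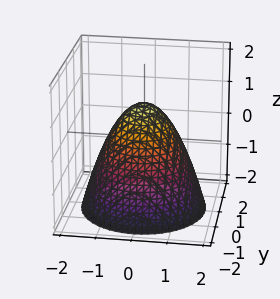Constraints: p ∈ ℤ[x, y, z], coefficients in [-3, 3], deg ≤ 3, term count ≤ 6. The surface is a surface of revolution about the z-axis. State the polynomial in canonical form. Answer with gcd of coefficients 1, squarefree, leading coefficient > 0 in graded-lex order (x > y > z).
x^2 + y^2 + z - 1

The degree is 2 — the shape is more complex than any degree-1 surface.
By symmetry, every cross-section ⟂ z is a circle, so x, y appear only via x² + y².
Reading off the gridlines: a circular section at z = -2 has radius between 1 and 2; among the integer gridlines, it crosses the x-axis at x ∈ {-1, 1}; the y-axis gridline crossings are at y ∈ {-1, 1}; it meets the z-axis at z = 1 (among the integer gridlines).
The integer polynomial consistent with all of this is the stated p.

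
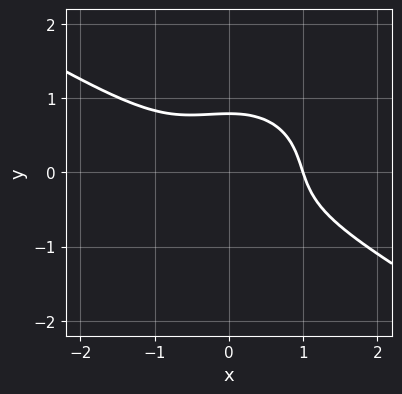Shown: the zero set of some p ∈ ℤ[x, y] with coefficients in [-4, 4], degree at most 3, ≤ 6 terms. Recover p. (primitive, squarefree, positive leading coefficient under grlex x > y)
(a) Degree: no degree-2 curve has this shape, so deg p = 3.
(b) From the axis intercepts and sections: it crosses the x-axis at the gridline x = 1.
(c) The integer polynomial consistent with all of this is the stated p.

x^3 + x^2*y + 2*y^3 - 1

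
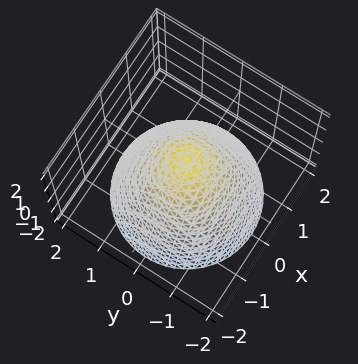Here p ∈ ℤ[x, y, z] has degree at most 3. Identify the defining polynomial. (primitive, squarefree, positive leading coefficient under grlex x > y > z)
(a) Degree: the shape is more complex than any degree-1 surface, so deg p = 2.
(b) Symmetries: rotational symmetry about the z-axis ⇒ p depends on x, y only through x² + y².
(c) From the visible intercepts: a circular section at z = -1 has radius between 1 and 2; it meets the z-axis at z = 1 (among the integer gridlines); among the integer gridlines, it crosses the x-axis at x ∈ {-1, 1}.
(d) Solving for integer coefficients yields p as stated.

x^2 + y^2 + z - 1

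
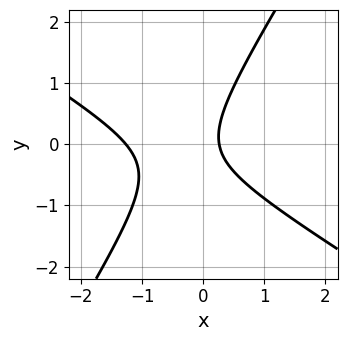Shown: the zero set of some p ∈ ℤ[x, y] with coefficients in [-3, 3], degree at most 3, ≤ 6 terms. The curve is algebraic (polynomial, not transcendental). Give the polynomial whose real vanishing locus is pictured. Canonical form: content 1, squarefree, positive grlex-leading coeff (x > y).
1. Degree: a generic line meets the curve in up to 2 points, so deg p = 2.
2. Observable constraints: it misses every integer gridline on the y-axis.
3. These observations pin down the coefficients.

3*x^2 + 3*x*y - 3*y^2 + 3*x - 1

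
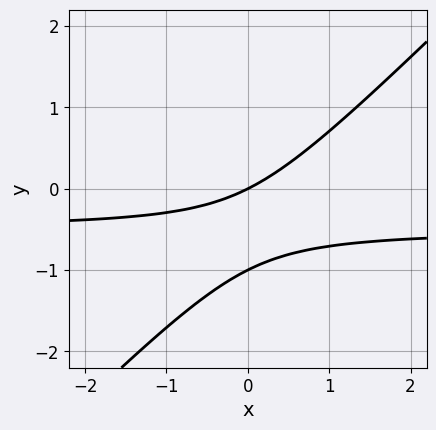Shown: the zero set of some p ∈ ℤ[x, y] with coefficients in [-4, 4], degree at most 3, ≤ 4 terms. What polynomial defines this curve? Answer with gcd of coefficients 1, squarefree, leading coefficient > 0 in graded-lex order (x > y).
The degree is 2 — the shape is more complex than any degree-1 curve.
Reading off the gridlines: it crosses the x-axis at the gridline x = 0; the y-axis gridline crossings are at y ∈ {-1, 0}.
Solving for integer coefficients yields p as stated.

2*x*y - 2*y^2 + x - 2*y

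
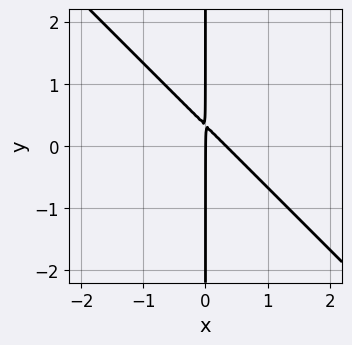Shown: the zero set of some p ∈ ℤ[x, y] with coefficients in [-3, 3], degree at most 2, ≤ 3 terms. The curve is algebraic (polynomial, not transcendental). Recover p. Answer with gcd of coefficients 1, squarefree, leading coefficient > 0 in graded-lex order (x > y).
3*x^2 + 3*x*y - x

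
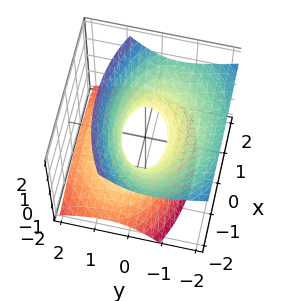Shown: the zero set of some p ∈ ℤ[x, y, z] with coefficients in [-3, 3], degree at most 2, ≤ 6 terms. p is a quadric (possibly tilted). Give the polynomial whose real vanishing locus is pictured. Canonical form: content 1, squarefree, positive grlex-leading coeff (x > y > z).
First, degree: no degree-1 surface has this shape, so deg p = 2.
Next, from the axis intercepts and sections: among the integer gridlines, it crosses the x-axis at x ∈ {-1, 1}; it misses every integer gridline on the z-axis.
Finally, fitting integer coefficients to these (and the overall shape) gives p.

x^2 + 2*y^2 + 2*y*z - 2*z^2 - 1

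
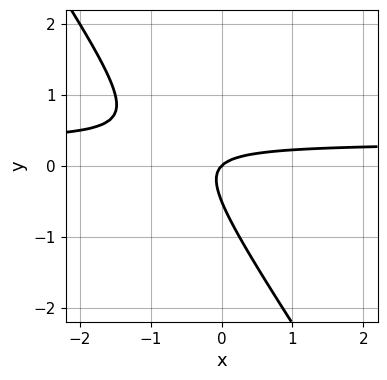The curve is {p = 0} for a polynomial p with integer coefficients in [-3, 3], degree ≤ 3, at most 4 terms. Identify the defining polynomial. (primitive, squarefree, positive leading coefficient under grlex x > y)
3*x*y + 2*y^2 - x + y

(a) Degree: the shape is more complex than any degree-1 curve, so deg p = 2.
(b) From the visible intercepts: it crosses the y-axis at the gridline y = 0; one x-axis crossing is at x = 0.
(c) Fitting integer coefficients to these (and the overall shape) gives p.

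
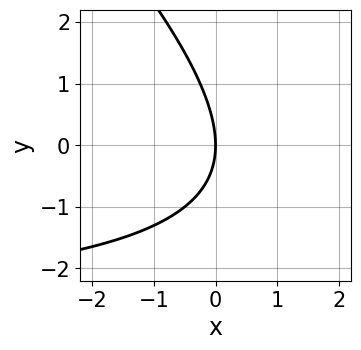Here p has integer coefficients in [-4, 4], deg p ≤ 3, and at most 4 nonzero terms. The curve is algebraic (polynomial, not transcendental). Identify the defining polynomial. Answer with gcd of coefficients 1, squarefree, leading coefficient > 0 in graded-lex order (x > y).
x*y + y^2 + 3*x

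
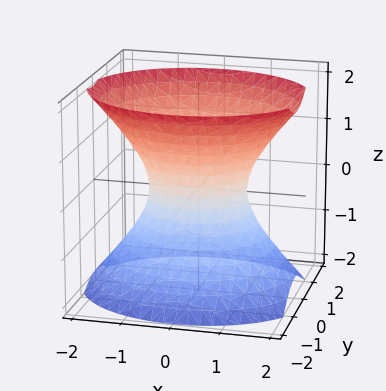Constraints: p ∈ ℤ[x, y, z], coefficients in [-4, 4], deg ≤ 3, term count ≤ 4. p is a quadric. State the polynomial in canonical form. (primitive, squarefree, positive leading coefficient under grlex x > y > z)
First, the degree is 2 — one connected sheet with a waist; a quadric.
Then, symmetries: mirror symmetry x ↦ −x ⇒ only even powers of x; it's symmetric under z → −z, forcing even powers of z; the y ↦ −y reflection is a symmetry, so y appears only in even powers.
Then, from the axis intercepts and sections: the x-axis gridline crossings are at x ∈ {-1, 1}; it misses every integer gridline on the z-axis.
Finally, these observations pin down the coefficients.

2*x^2 + 3*y^2 - 2*z^2 - 2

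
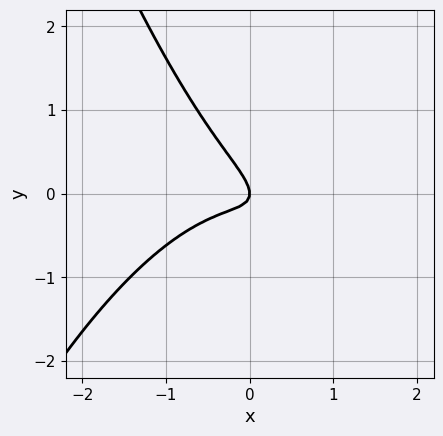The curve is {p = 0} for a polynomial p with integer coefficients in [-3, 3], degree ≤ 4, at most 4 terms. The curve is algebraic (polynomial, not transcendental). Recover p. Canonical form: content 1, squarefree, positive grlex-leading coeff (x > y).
2*x^3 + 3*x*y + 3*y^2 + x

First, degree: a generic line meets the curve in up to 3 points, so deg p = 3.
Then, checking where it meets the axes: it meets the y-axis at y = 0 (among the integer gridlines); it crosses the x-axis at the gridline x = 0.
Finally, these observations pin down the coefficients.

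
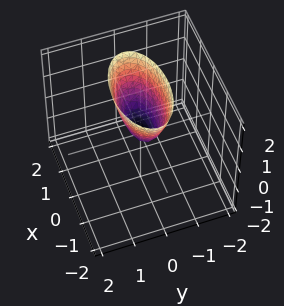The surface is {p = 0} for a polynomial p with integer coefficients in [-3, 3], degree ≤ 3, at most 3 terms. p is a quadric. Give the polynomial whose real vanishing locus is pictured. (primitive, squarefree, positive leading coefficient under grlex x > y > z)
x^2 + 3*y^2 - z

(a) Degree: a single bowl opening along one axis; a quadric, so deg p = 2.
(b) Symmetries: it's symmetric under x → −x, forcing even powers of x; the y ↦ −y reflection is a symmetry, so y appears only in even powers.
(c) From the visible intercepts: it crosses the y-axis at the gridline y = 0; it meets the z-axis at z = 0 (among the integer gridlines); one x-axis crossing is at x = 0.
(d) Putting this together gives p.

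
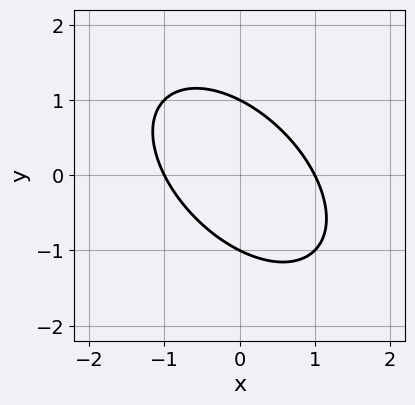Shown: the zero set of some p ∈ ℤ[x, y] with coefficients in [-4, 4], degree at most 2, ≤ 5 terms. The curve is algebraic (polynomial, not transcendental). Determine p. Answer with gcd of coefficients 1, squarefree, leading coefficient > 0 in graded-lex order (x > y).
First, degree: a generic line meets the curve in up to 2 points, so deg p = 2.
Next, against the integer gridlines: among the integer gridlines, it crosses the x-axis at x ∈ {-1, 1}; among the integer gridlines, it crosses the y-axis at y ∈ {-1, 1}.
Finally, the integer polynomial consistent with all of this is the stated p.

x^2 + x*y + y^2 - 1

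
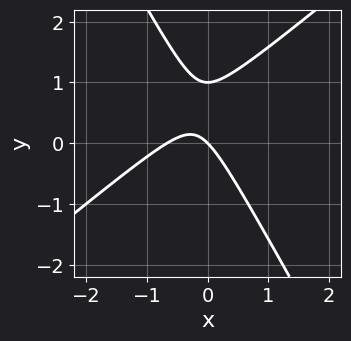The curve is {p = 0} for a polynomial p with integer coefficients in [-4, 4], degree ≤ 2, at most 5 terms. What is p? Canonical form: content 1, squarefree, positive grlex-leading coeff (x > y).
3*x^2 - 2*x*y - 2*y^2 + 2*x + 2*y

First, the degree is 2 — a generic line meets the curve in up to 2 points.
Next, reading off the gridlines: it crosses the x-axis at the gridline x = 0; the y-axis gridline crossings are at y ∈ {0, 1}.
Finally, assembling these constraints gives the stated polynomial.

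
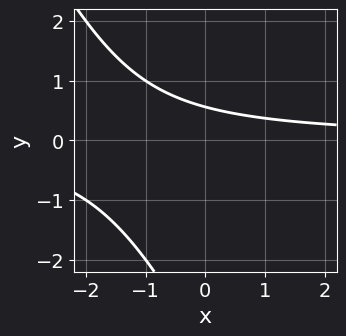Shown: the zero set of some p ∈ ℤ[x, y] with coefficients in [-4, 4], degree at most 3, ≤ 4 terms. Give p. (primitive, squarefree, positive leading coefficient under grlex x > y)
Degree: the shape is more complex than any degree-1 curve, so deg p = 2.
From the visible intercepts: no x-intercept at any integer in the box.
Together with the visible shape, these determine p as stated.

2*x*y + y^2 + 3*y - 2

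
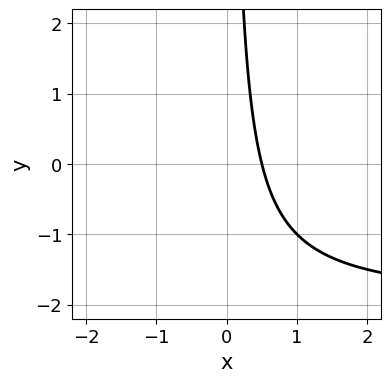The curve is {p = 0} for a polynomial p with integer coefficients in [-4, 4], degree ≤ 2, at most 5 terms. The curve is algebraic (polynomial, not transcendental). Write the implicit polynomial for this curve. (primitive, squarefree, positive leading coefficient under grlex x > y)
x*y + 2*x - 1

(a) deg p = 2. A generic line meets the curve in up to 2 points.
(b) Checking where it meets the axes: it misses every integer gridline on the y-axis.
(c) Assembling these constraints gives the stated polynomial.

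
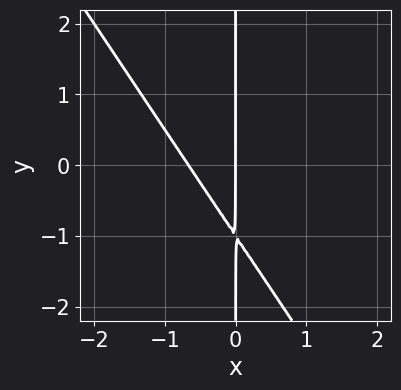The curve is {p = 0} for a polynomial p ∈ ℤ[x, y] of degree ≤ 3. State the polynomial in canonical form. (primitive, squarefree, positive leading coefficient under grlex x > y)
3*x^2 + 2*x*y + 2*x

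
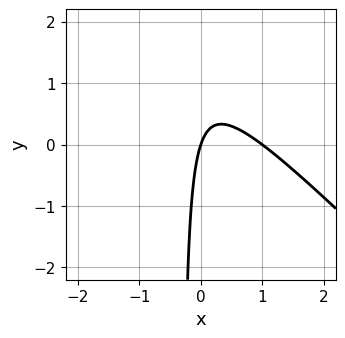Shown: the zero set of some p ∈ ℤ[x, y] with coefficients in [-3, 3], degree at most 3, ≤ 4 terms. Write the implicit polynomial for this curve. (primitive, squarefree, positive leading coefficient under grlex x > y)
3*x^2 + 3*x*y - 3*x + y

Degree: no degree-1 curve has this shape, so deg p = 2.
From the axis intercepts and sections: one y-axis crossing is at y = 0; among the integer gridlines, it crosses the x-axis at x ∈ {0, 1}.
Matching integer coefficients to the picture gives p.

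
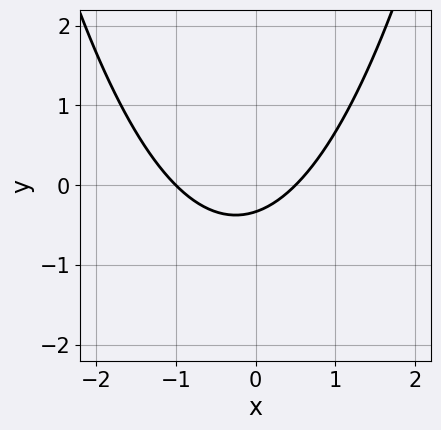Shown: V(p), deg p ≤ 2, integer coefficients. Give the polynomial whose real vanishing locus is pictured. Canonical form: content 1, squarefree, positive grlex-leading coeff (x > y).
(a) deg p = 2. No degree-1 curve has this shape.
(b) Checking where it meets the axes: it meets the x-axis at x = -1 (among the integer gridlines).
(c) Assembling these constraints gives the stated polynomial.

2*x^2 + x - 3*y - 1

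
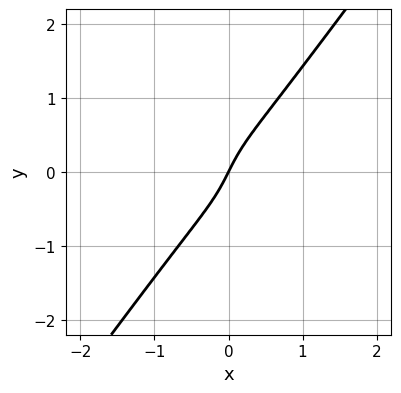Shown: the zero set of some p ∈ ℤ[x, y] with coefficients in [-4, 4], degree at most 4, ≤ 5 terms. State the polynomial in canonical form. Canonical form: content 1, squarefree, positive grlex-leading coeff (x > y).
(a) deg p = 3. No degree-2 curve has this shape.
(b) Observable constraints: it meets the x-axis at x = 0 (among the integer gridlines); one y-axis crossing is at y = 0.
(c) These observations pin down the coefficients.

2*x^3 + 3*x*y^2 - 3*y^3 + 2*x - y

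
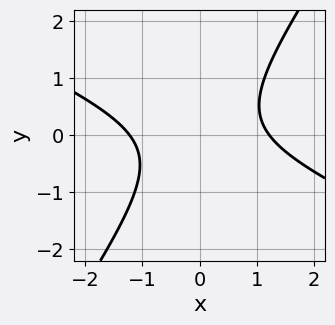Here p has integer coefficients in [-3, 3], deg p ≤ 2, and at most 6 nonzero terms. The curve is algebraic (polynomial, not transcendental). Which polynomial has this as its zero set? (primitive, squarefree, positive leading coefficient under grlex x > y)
First, the degree is 2 — no degree-1 curve has this shape.
Next, checking where it meets the axes: it misses every integer gridline on the y-axis.
Finally, together with the visible shape, these determine p as stated.

2*x^2 + 3*x*y - 3*y^2 - 3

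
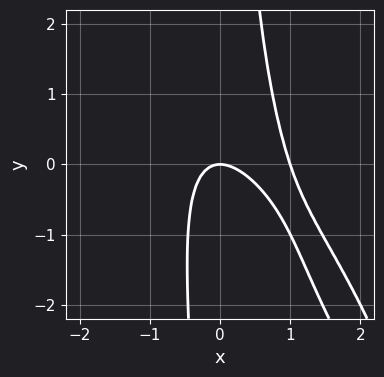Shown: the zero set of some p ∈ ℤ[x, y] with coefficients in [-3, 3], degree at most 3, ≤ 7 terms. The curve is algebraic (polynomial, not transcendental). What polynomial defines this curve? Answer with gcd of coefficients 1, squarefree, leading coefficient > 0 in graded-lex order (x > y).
First, degree: no degree-2 curve has this shape, so deg p = 3.
Then, from the visible intercepts: the x-axis gridline crossings are at x ∈ {0, 1}; it crosses the y-axis at the gridline y = 0.
Finally, matching integer coefficients to the picture gives p.

3*x^3 + 3*x^2*y + x*y^2 - 3*x^2 - 2*y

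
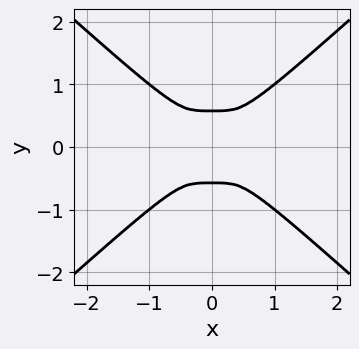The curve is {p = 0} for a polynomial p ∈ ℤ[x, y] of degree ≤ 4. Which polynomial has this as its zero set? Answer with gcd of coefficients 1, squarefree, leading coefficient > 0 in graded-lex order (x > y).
2*x^4 - 3*y^4 + y^2

1. The degree is 4 — a generic line meets the curve in up to 4 points.
2. Symmetries: mirror symmetry y ↦ −y ⇒ only even powers of y; the x ↦ −x reflection is a symmetry, so x appears only in even powers.
3. Fitting integer coefficients to these (and the overall shape) gives p.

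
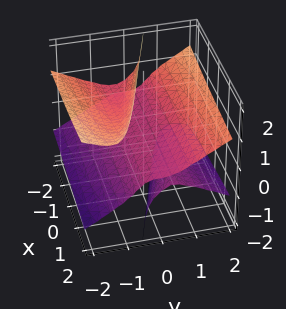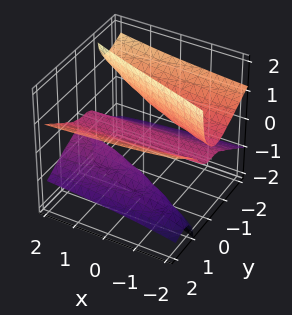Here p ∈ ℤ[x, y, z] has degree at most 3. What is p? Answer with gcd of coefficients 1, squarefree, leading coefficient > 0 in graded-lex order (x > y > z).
x*z^2 - y^3 + 3*y*z^2 + z

1. I count 3 distinct pieces. They look like related sheets of one shape, so recover p as a whole.
2. The degree is 3 — no degree-2 surface has this shape.
3. Checking where it meets the axes: it crosses the z-axis at the gridline z = 0; it crosses the y-axis at the gridline y = 0.
4. Assembling these constraints gives the stated polynomial. Check: (-1, 0, 0) on the x-axis lies on the surface, and p(-1, 0, 0) = 0. ✓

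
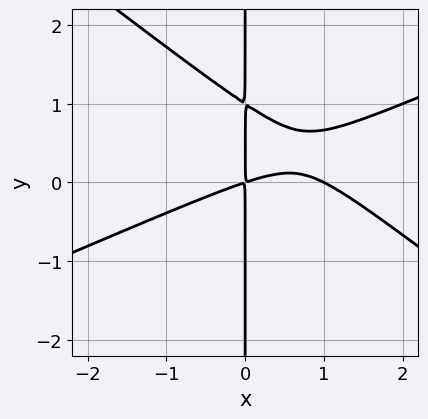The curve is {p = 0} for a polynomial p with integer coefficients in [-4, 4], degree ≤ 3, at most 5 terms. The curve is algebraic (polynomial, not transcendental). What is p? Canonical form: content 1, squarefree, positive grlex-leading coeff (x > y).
Degree: the shape is more complex than any degree-2 curve, so deg p = 3.
Checking where it meets the axes: the visible y-axis segment lies entirely on the curve; it meets the x-axis at x = 1 (among the integer gridlines).
Assembling these constraints gives the stated polynomial.

x^3 - x^2*y - 3*x*y^2 - x^2 + 3*x*y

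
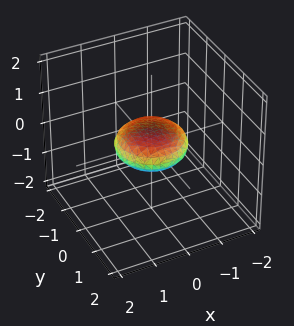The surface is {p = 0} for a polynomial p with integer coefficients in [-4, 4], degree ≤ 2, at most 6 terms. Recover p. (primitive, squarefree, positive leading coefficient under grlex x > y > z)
x^2 + y^2 + 3*z^2 - 1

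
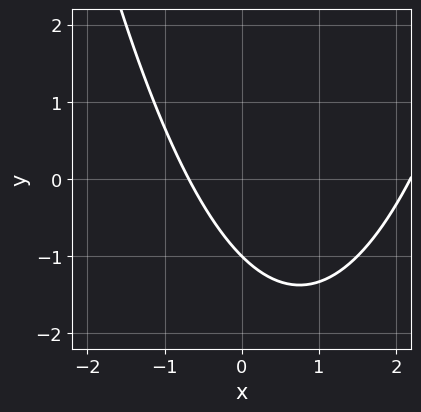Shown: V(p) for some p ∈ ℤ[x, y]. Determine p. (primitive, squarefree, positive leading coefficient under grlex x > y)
2*x^2 - 3*x - 3*y - 3

1. deg p = 2.
2. Observable constraints: it crosses the y-axis at the gridline y = -1.
3. Assembling these constraints gives the stated polynomial.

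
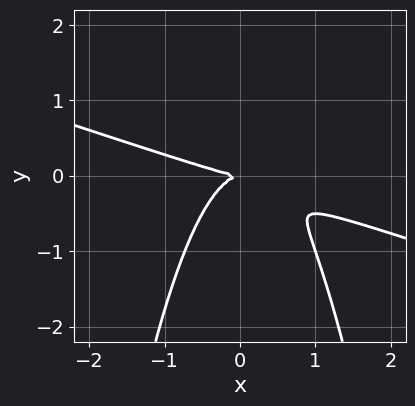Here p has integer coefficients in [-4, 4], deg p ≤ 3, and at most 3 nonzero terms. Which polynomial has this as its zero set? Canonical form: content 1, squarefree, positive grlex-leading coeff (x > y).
x^3 + 3*x^2*y + 2*y^2

Degree: a generic line meets the curve in up to 3 points, so deg p = 3.
Against the integer gridlines: one y-axis crossing is at y = 0; it crosses the x-axis at the gridline x = 0.
Fitting integer coefficients to these (and the overall shape) gives p.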